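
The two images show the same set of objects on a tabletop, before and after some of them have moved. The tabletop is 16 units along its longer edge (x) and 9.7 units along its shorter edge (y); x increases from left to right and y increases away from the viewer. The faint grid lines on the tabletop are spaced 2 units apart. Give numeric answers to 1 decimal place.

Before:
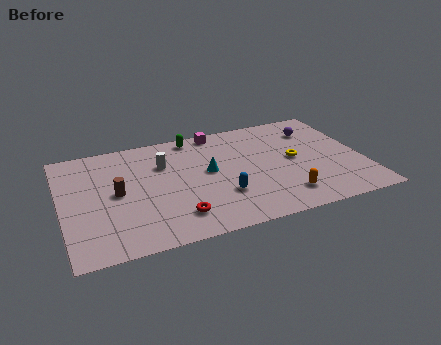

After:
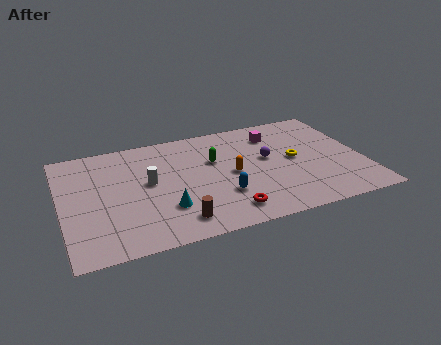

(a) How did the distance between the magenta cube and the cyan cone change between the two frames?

+4.3

The distance was about 3.6 in the first image and 7.9 in the second, so they moved 4.3 units further apart.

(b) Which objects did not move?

the blue capsule and the yellow torus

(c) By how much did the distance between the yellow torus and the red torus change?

-2.0

They were about 7.2 units apart before and 5.2 after — 2.0 units closer together.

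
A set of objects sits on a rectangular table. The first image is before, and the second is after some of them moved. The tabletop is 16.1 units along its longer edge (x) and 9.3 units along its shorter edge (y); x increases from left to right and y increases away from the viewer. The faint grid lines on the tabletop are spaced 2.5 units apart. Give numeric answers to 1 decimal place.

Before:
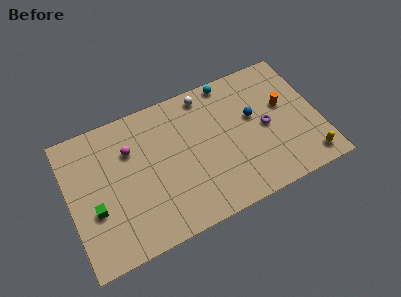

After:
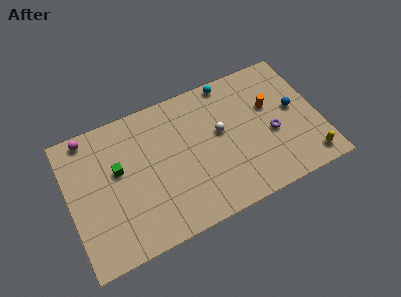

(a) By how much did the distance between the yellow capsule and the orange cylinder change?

+0.6

They were about 4.3 units apart before and 4.9 after — 0.6 units further apart.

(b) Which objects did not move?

the yellow capsule and the cyan sphere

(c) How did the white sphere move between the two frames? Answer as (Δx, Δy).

(0.6, -2.9)

From the two frames, the white sphere sits at roughly (9.2, 8.2) before and (9.8, 5.3) after.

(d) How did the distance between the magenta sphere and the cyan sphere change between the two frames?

+2.2

They were about 7.0 units apart before and 9.2 after — 2.2 units further apart.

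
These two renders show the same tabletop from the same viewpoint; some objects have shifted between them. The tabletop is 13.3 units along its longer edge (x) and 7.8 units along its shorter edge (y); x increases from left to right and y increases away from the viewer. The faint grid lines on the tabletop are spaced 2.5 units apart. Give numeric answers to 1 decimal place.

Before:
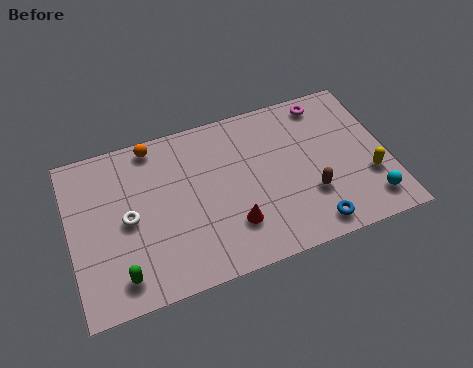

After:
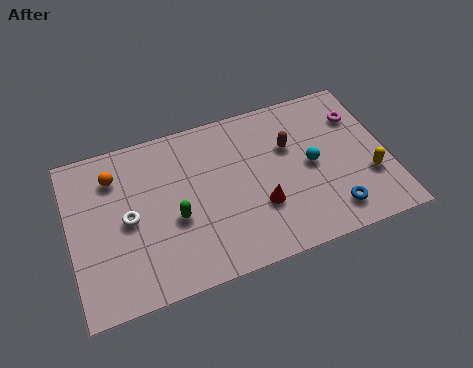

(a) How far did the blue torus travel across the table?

1.0

From (9.8, 1.0) to (10.7, 1.4), the blue torus covered √(0.9² + 0.4²) ≈ 1.0 units.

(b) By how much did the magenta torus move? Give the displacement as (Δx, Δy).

(1.3, -1.1)

The magenta torus was at about (11.0, 6.8) and moved to about (12.3, 5.7).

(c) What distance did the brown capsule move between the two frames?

2.7

The brown capsule moved from about (9.9, 2.5) to (9.3, 5.1), a distance of √(0.6² + 2.6²) ≈ 2.7.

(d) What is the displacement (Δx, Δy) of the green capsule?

(2.4, 1.9)

From the two frames, the green capsule sits at roughly (1.9, 1.3) before and (4.3, 3.2) after.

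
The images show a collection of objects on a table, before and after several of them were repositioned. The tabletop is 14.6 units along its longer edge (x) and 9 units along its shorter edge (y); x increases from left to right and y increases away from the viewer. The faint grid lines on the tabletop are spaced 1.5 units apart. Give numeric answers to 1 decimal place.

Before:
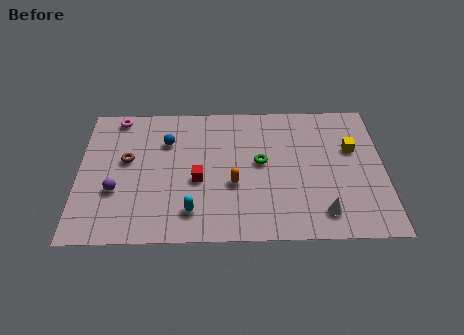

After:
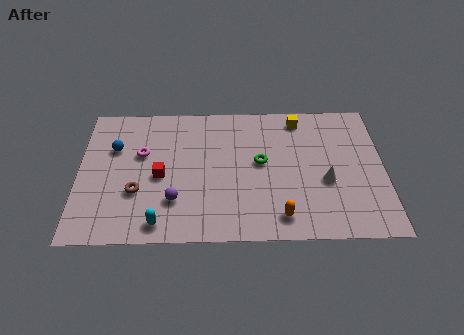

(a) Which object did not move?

the green torus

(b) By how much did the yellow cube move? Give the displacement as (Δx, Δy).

(-2.5, 2.1)

The yellow cube started near (13.1, 5.7) and ended near (10.6, 7.8).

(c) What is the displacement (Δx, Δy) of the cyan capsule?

(-1.5, -0.7)

The cyan capsule started near (5.4, 1.8) and ended near (3.9, 1.1).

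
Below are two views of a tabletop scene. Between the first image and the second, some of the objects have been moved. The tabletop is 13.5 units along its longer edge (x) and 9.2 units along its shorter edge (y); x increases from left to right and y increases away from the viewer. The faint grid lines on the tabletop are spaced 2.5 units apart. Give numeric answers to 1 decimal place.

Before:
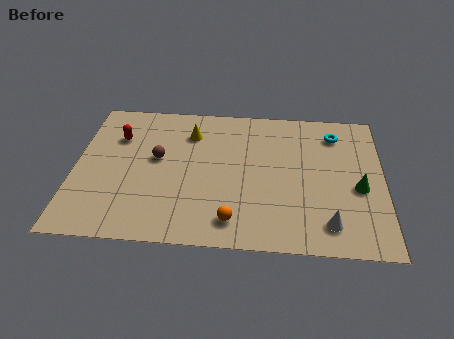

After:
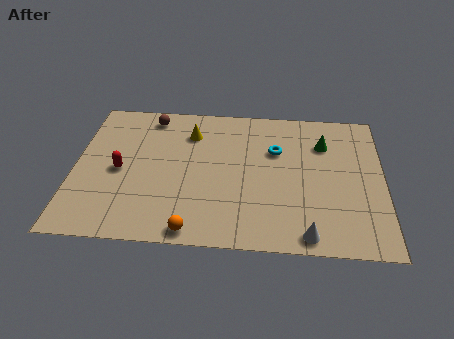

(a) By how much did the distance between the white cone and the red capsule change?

-1.6

They were about 10.5 units apart before and 8.9 after — 1.6 units closer together.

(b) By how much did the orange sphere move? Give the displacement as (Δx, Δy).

(-1.7, -0.7)

The orange sphere was at about (7.0, 1.5) and moved to about (5.3, 0.8).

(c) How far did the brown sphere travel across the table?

2.8

From (3.6, 5.2) to (3.2, 8.0), the brown sphere covered √(0.4² + 2.8²) ≈ 2.8 units.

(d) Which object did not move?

the yellow cone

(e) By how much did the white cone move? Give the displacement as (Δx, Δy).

(-0.9, -0.7)

The white cone was at about (11.1, 1.6) and moved to about (10.2, 0.9).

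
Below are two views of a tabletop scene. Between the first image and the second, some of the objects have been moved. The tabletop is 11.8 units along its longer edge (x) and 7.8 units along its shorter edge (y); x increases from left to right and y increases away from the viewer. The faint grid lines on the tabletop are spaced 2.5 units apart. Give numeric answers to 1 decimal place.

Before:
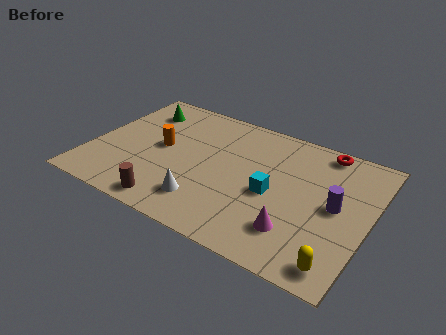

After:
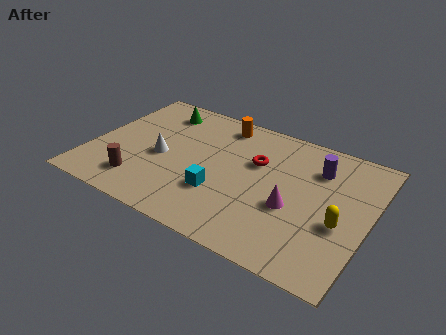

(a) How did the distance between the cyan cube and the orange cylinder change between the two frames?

-0.7

They were about 4.9 units apart before and 4.2 after — 0.7 units closer together.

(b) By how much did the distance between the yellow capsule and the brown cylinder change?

+1.4

The distance was about 7.0 in the first image and 8.4 in the second, so they moved 1.4 units further apart.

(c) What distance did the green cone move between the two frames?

0.9

From (1.6, 6.1) to (2.4, 6.4), the green cone covered √(0.8² + 0.3²) ≈ 0.9 units.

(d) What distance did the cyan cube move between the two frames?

2.3

The cyan cube was near (7.8, 3.5) before and (5.7, 2.5) after, so it travelled √(2.1² + 1.0²) ≈ 2.3 units.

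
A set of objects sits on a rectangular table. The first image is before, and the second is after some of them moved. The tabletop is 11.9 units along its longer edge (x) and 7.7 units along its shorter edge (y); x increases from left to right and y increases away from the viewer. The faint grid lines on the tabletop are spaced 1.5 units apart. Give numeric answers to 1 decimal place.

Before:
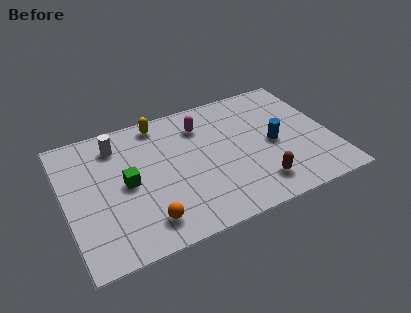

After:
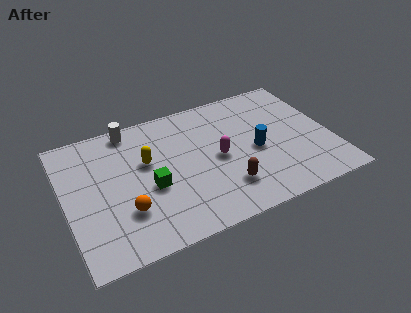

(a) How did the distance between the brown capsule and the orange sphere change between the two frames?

-0.6

The distance was about 5.0 in the first image and 4.4 in the second, so they moved 0.6 units closer together.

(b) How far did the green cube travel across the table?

1.2

The green cube was near (2.7, 3.8) before and (3.7, 3.2) after, so it travelled √(1.0² + 0.6²) ≈ 1.2 units.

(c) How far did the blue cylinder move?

0.8

The blue cylinder was near (9.3, 3.6) before and (8.5, 3.5) after, so it travelled √(0.8² + 0.1²) ≈ 0.8 units.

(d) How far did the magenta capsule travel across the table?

2.3

The magenta capsule moved from about (6.3, 5.9) to (6.8, 3.7), a distance of √(0.5² + 2.2²) ≈ 2.3.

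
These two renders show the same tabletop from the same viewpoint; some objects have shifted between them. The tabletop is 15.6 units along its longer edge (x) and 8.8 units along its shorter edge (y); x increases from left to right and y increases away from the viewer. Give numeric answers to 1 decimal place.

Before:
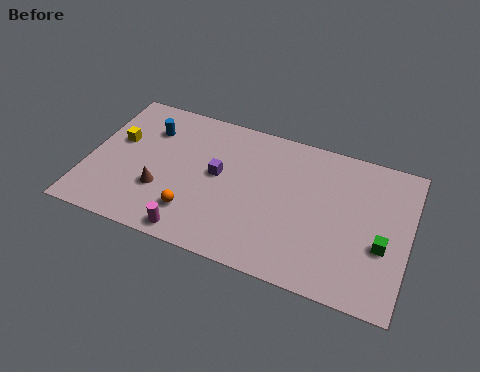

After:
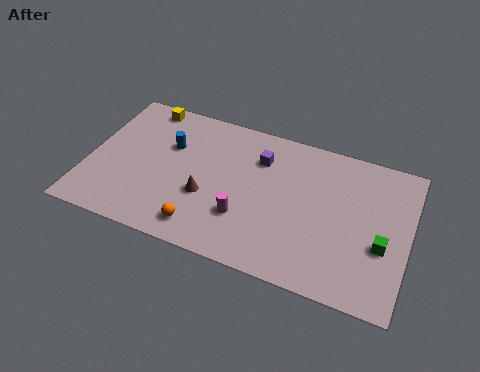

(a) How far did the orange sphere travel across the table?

0.9

The orange sphere moved from about (5.4, 2.1) to (5.9, 1.4), a distance of √(0.5² + 0.7²) ≈ 0.9.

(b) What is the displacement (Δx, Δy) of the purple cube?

(1.9, 1.7)

From the two frames, the purple cube sits at roughly (6.3, 4.8) before and (8.2, 6.5) after.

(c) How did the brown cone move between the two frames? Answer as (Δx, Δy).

(2.2, 0.4)

The brown cone was at about (3.7, 2.9) and moved to about (5.9, 3.3).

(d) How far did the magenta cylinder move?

2.9

The magenta cylinder was near (5.5, 0.9) before and (7.8, 2.7) after, so it travelled √(2.3² + 1.8²) ≈ 2.9 units.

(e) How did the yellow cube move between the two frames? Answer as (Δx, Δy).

(1.0, 2.6)

From the two frames, the yellow cube sits at roughly (1.3, 5.3) before and (2.3, 7.9) after.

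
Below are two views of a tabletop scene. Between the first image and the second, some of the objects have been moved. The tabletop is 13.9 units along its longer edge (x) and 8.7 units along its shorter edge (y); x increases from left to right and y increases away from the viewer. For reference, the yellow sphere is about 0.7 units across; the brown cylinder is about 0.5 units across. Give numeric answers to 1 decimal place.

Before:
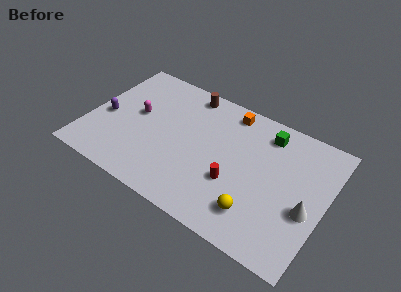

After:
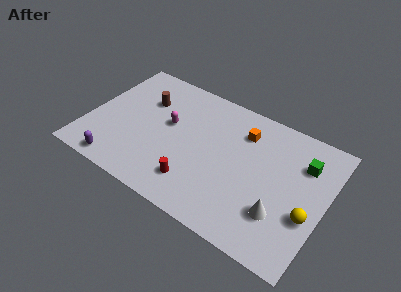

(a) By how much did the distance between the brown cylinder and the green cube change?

+4.6

They were about 4.8 units apart before and 9.4 after — 4.6 units further apart.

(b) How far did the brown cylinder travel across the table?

2.9

The brown cylinder moved from about (5.3, 7.7) to (3.0, 6.0), a distance of √(2.3² + 1.7²) ≈ 2.9.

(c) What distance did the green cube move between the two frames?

2.5

The green cube moved from about (10.1, 7.2) to (12.4, 6.3), a distance of √(2.3² + 0.9²) ≈ 2.5.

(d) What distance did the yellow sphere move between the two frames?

3.1

The yellow sphere was near (10.3, 1.9) before and (13.1, 3.2) after, so it travelled √(2.8² + 1.3²) ≈ 3.1 units.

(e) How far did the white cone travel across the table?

1.7

The white cone was near (13.0, 3.5) before and (11.6, 2.5) after, so it travelled √(1.4² + 1.0²) ≈ 1.7 units.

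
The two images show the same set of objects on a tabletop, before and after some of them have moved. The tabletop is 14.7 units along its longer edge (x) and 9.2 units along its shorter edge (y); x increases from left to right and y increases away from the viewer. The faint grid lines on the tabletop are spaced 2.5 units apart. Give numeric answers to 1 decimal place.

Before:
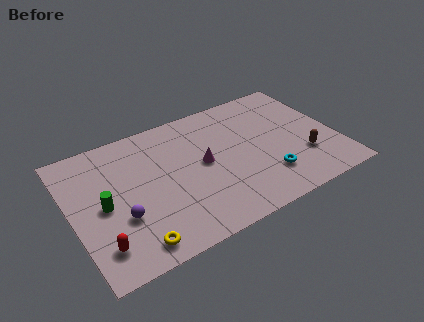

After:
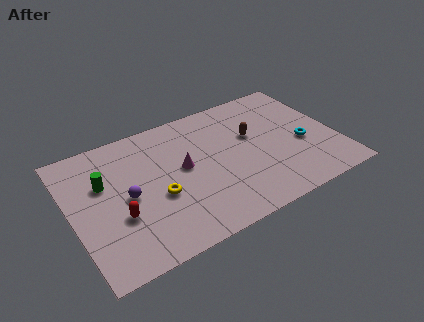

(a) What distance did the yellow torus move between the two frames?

3.0

The yellow torus was near (2.9, 1.2) before and (4.6, 3.7) after, so it travelled √(1.7² + 2.5²) ≈ 3.0 units.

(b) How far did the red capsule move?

1.8

From (1.2, 1.9) to (2.4, 3.3), the red capsule covered √(1.2² + 1.4²) ≈ 1.8 units.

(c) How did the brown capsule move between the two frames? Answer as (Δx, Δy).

(-2.5, 2.8)

The brown capsule was at about (12.7, 2.8) and moved to about (10.2, 5.6).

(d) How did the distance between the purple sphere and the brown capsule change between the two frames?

-2.9

The distance was about 10.2 in the first image and 7.3 in the second, so they moved 2.9 units closer together.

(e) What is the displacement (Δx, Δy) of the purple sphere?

(0.5, 1.2)

From the two frames, the purple sphere sits at roughly (2.5, 3.2) before and (3.0, 4.4) after.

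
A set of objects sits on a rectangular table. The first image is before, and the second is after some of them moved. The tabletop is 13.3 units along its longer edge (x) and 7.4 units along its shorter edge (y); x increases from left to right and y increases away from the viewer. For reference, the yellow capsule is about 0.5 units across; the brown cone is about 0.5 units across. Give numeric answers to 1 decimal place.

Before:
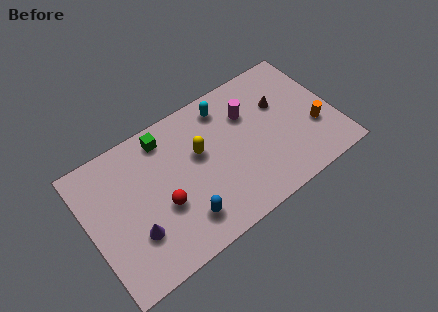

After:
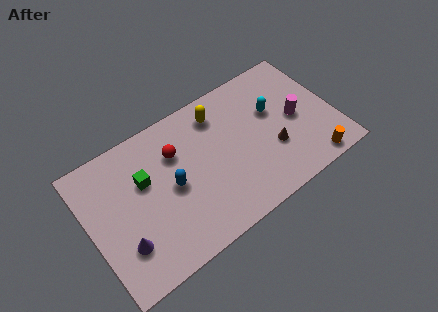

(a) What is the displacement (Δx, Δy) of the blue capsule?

(-0.3, 2.0)

The blue capsule started near (4.7, 1.6) and ended near (4.4, 3.6).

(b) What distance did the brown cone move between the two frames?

2.3

The brown cone moved from about (10.6, 4.8) to (9.8, 2.6), a distance of √(0.8² + 2.2²) ≈ 2.3.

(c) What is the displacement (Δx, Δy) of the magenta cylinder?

(2.4, -1.6)

From the two frames, the magenta cylinder sits at roughly (8.9, 5.2) before and (11.3, 3.6) after.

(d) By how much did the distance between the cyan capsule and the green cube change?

+3.8

They were about 3.3 units apart before and 7.1 after — 3.8 units further apart.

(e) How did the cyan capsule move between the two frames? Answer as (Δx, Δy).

(2.4, -1.6)

From the two frames, the cyan capsule sits at roughly (7.8, 6.2) before and (10.2, 4.6) after.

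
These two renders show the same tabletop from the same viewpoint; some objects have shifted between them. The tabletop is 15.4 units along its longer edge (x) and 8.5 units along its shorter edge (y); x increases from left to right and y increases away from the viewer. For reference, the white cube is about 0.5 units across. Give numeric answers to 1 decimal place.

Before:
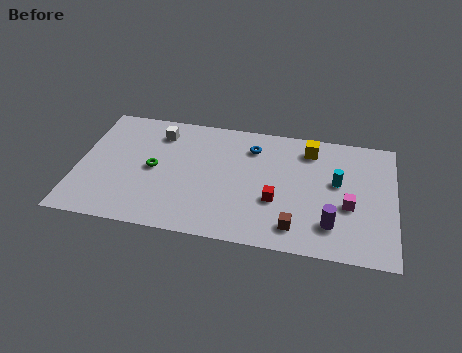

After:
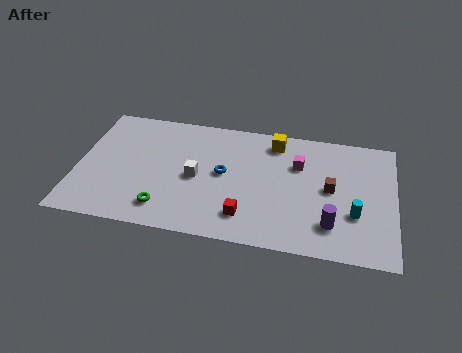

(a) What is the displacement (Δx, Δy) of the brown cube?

(1.6, 2.9)

The brown cube started near (10.7, 1.5) and ended near (12.3, 4.4).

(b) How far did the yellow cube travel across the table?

1.7

The yellow cube moved from about (11.2, 7.0) to (9.5, 7.2), a distance of √(1.7² + 0.2²) ≈ 1.7.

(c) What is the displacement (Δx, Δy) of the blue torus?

(-1.3, -2.1)

The blue torus was at about (8.4, 6.6) and moved to about (7.1, 4.5).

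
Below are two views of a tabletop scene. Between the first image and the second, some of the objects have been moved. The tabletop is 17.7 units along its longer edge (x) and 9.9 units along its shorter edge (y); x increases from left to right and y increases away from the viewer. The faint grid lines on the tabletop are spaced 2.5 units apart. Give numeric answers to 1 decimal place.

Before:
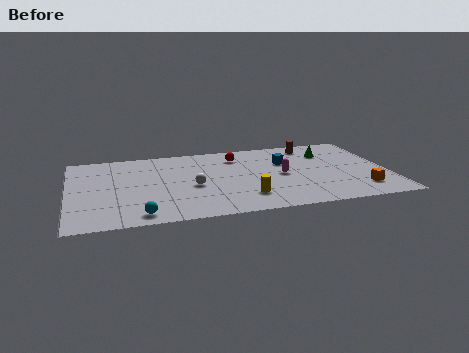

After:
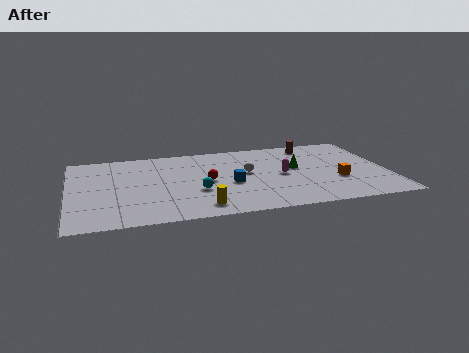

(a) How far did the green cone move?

2.5

The green cone was near (14.6, 7.3) before and (12.7, 5.6) after, so it travelled √(1.9² + 1.7²) ≈ 2.5 units.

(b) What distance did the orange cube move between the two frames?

1.8

The orange cube was near (16.0, 2.1) before and (14.8, 3.5) after, so it travelled √(1.2² + 1.4²) ≈ 1.8 units.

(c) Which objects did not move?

the magenta capsule and the brown cylinder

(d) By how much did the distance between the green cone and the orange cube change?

-2.4

Before: roughly 5.4 units apart; after: 3.0. That's 2.4 units closer together.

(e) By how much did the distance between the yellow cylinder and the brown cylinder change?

+2.2

Before: roughly 7.5 units apart; after: 9.7. That's 2.2 units further apart.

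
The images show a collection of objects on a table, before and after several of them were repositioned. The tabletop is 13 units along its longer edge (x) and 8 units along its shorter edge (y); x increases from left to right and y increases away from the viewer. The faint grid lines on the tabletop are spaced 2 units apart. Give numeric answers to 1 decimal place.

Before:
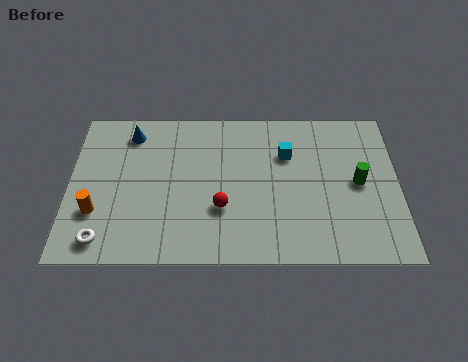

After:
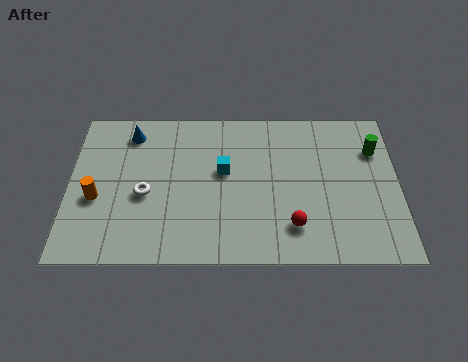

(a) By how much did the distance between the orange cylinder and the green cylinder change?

+0.9

Before: roughly 10.4 units apart; after: 11.3. That's 0.9 units further apart.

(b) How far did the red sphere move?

2.9

From (6.0, 2.7) to (8.8, 1.8), the red sphere covered √(2.8² + 0.9²) ≈ 2.9 units.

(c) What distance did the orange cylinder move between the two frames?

0.7

The orange cylinder moved from about (1.1, 2.5) to (1.1, 3.2), a distance of √(0.0² + 0.7²) ≈ 0.7.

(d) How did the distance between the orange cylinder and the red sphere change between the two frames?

+2.9

The distance was about 4.9 in the first image and 7.8 in the second, so they moved 2.9 units further apart.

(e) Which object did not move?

the blue cone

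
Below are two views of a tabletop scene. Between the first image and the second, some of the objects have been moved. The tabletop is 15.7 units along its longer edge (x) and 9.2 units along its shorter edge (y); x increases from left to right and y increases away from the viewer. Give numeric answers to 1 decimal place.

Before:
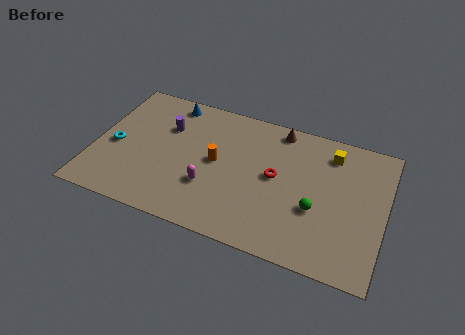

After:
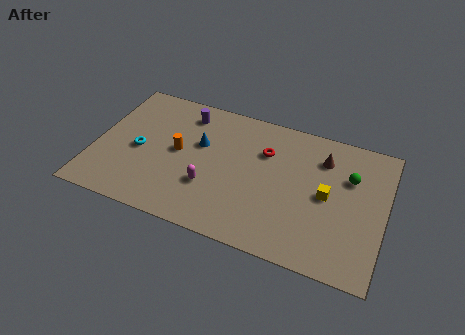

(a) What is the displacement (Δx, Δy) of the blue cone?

(1.9, -2.4)

The blue cone started near (3.7, 8.1) and ended near (5.6, 5.7).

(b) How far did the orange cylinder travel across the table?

2.1

The orange cylinder moved from about (6.6, 4.8) to (4.5, 4.8), a distance of √(2.1² + 0.0²) ≈ 2.1.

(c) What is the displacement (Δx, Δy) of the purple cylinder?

(0.9, 1.3)

From the two frames, the purple cylinder sits at roughly (3.7, 6.3) before and (4.6, 7.6) after.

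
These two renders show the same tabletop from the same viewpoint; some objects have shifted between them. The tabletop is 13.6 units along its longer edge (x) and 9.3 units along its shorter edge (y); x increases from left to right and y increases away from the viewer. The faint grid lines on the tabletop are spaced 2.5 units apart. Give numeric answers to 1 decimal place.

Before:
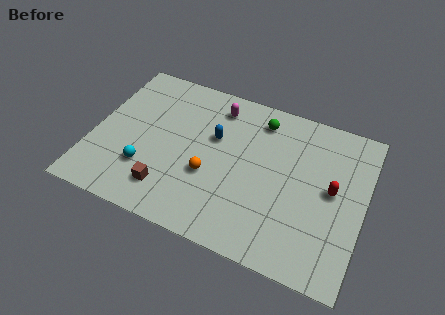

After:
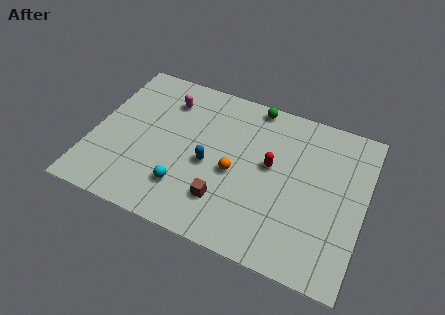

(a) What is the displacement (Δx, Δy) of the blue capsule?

(-0.1, -1.7)

The blue capsule was at about (6.0, 5.8) and moved to about (5.9, 4.1).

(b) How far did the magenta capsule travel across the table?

2.5

The magenta capsule was near (5.9, 7.7) before and (3.4, 7.2) after, so it travelled √(2.5² + 0.5²) ≈ 2.5 units.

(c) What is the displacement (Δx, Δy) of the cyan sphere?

(2.0, -0.4)

From the two frames, the cyan sphere sits at roughly (2.9, 2.7) before and (4.9, 2.3) after.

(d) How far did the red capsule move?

3.1

From (12.0, 4.9) to (8.9, 5.2), the red capsule covered √(3.1² + 0.3²) ≈ 3.1 units.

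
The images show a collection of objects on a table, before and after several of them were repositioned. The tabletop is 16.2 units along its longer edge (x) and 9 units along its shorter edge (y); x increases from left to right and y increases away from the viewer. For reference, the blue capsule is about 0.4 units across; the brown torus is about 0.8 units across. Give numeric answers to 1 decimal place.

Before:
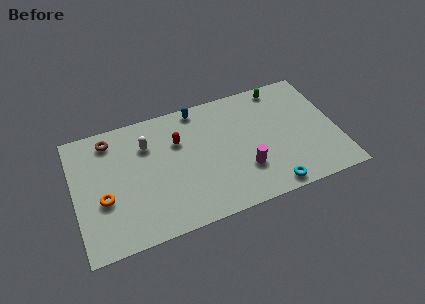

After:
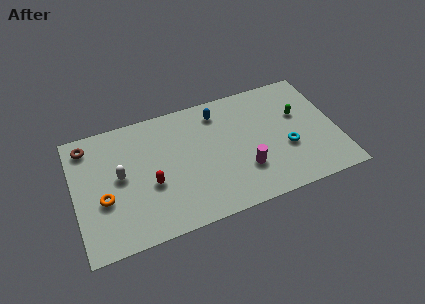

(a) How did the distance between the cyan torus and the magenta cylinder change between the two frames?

+0.5

Before: roughly 2.3 units apart; after: 2.8. That's 0.5 units further apart.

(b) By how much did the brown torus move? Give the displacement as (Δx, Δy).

(-1.4, 0.0)

The brown torus started near (2.4, 7.6) and ended near (1.0, 7.6).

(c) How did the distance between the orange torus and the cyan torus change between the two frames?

+1.0

Before: roughly 10.3 units apart; after: 11.3. That's 1.0 units further apart.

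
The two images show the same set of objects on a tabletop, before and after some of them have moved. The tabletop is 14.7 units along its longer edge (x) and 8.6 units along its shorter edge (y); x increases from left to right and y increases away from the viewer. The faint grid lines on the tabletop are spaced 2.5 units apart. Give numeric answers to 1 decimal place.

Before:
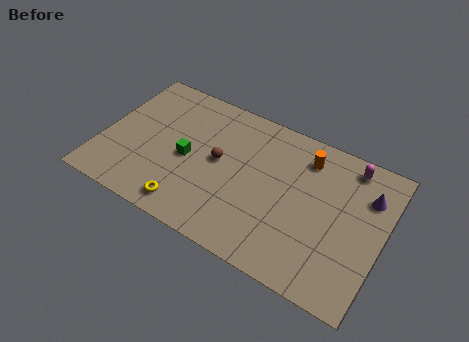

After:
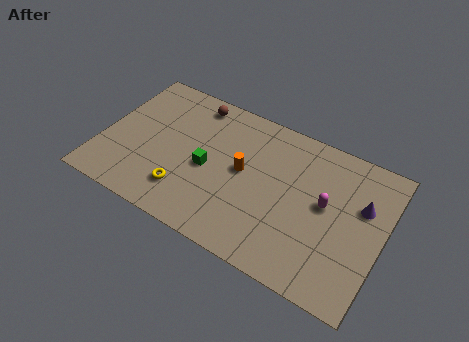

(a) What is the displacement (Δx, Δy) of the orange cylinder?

(-3.0, -2.3)

The orange cylinder started near (10.4, 6.9) and ended near (7.4, 4.6).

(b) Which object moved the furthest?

the orange cylinder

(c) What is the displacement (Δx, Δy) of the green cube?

(1.1, -0.1)

The green cube started near (4.5, 4.0) and ended near (5.6, 3.9).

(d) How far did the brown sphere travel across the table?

3.4

From (6.1, 4.6) to (4.3, 7.5), the brown sphere covered √(1.8² + 2.9²) ≈ 3.4 units.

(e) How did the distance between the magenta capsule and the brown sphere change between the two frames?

+0.8

They were about 7.1 units apart before and 7.9 after — 0.8 units further apart.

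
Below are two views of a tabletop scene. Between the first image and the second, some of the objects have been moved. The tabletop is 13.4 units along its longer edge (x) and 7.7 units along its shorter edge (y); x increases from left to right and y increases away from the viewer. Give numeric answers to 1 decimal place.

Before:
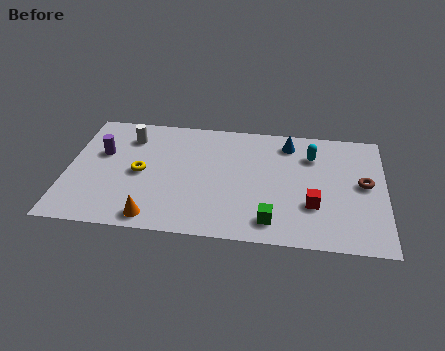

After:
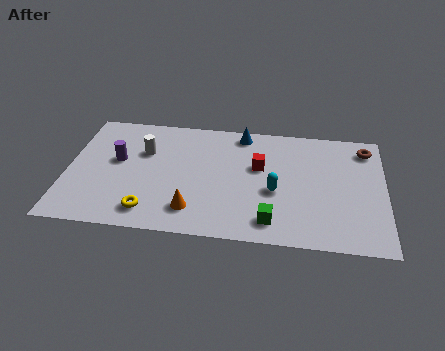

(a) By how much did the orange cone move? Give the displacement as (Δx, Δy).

(1.6, 0.7)

From the two frames, the orange cone sits at roughly (3.8, 0.9) before and (5.4, 1.6) after.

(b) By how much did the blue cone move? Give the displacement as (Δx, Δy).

(-2.0, 0.4)

From the two frames, the blue cone sits at roughly (9.3, 6.4) before and (7.3, 6.8) after.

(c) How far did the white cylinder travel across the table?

1.1

The white cylinder moved from about (2.5, 6.0) to (3.2, 5.1), a distance of √(0.7² + 0.9²) ≈ 1.1.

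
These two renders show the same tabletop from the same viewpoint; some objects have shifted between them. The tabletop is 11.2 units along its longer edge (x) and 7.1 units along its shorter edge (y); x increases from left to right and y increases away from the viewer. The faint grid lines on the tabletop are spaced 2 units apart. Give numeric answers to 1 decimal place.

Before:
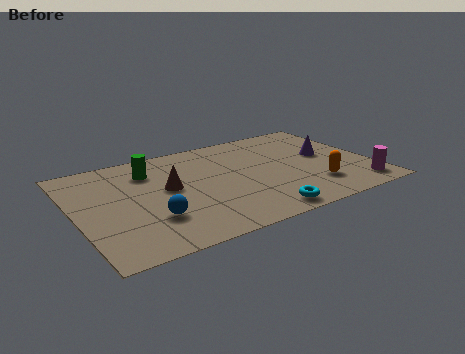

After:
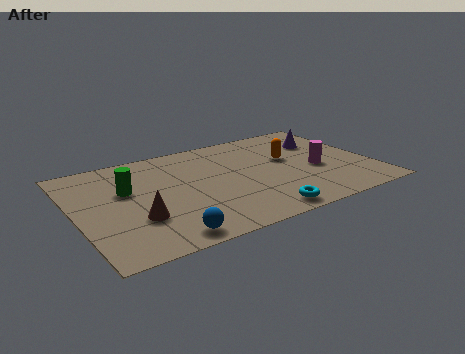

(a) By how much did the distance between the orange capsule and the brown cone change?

+0.7

They were about 5.7 units apart before and 6.4 after — 0.7 units further apart.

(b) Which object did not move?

the cyan torus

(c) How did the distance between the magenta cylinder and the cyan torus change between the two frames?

-0.5

The distance was about 3.9 in the first image and 3.4 in the second, so they moved 0.5 units closer together.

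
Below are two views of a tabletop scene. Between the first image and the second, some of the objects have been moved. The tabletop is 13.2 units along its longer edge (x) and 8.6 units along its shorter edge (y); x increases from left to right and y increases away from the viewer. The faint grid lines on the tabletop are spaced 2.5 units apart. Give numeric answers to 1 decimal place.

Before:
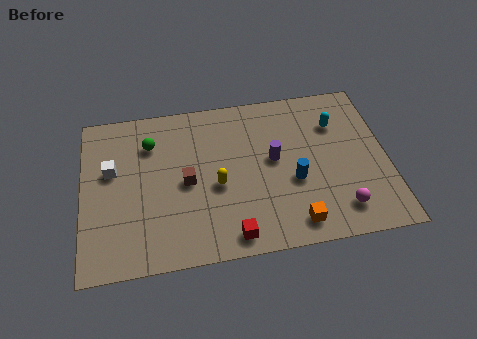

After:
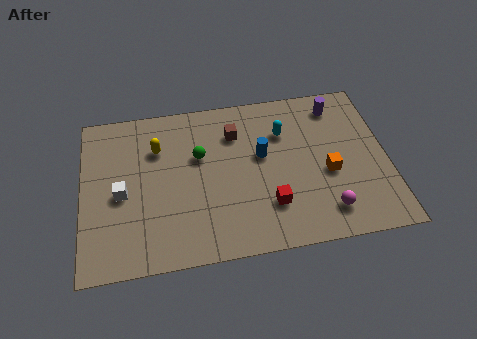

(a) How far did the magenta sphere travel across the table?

0.6

The magenta sphere moved from about (11.0, 1.6) to (10.4, 1.6), a distance of √(0.6² + 0.0²) ≈ 0.6.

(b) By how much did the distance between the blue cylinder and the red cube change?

-1.0

They were about 3.7 units apart before and 2.7 after — 1.0 units closer together.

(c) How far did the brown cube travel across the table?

3.2

The brown cube moved from about (4.5, 4.1) to (6.7, 6.4), a distance of √(2.2² + 2.3²) ≈ 3.2.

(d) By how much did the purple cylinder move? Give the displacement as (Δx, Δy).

(2.9, 2.5)

From the two frames, the purple cylinder sits at roughly (8.3, 4.7) before and (11.2, 7.2) after.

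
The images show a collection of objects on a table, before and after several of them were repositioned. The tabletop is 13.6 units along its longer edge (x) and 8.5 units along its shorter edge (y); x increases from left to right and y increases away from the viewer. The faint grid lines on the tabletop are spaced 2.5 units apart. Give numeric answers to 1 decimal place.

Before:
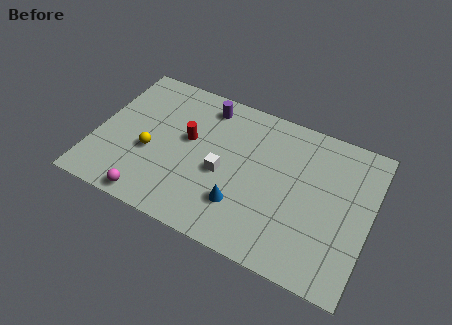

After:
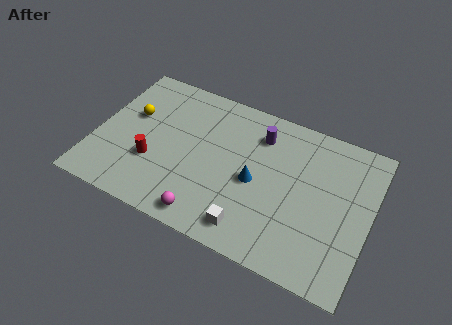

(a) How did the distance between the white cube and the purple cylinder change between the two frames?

+1.6

The distance was about 3.7 in the first image and 5.3 in the second, so they moved 1.6 units further apart.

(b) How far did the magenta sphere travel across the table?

2.8

The magenta sphere moved from about (3.2, 0.8) to (6.0, 1.0), a distance of √(2.8² + 0.2²) ≈ 2.8.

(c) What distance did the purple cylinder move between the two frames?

2.9

From (5.1, 7.2) to (7.9, 6.6), the purple cylinder covered √(2.8² + 0.6²) ≈ 2.9 units.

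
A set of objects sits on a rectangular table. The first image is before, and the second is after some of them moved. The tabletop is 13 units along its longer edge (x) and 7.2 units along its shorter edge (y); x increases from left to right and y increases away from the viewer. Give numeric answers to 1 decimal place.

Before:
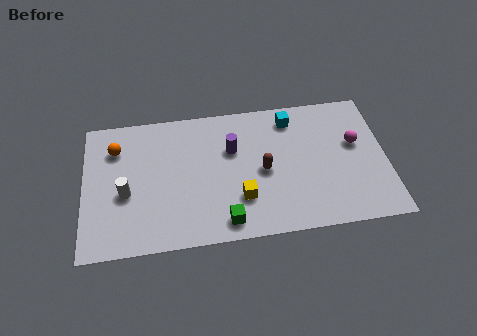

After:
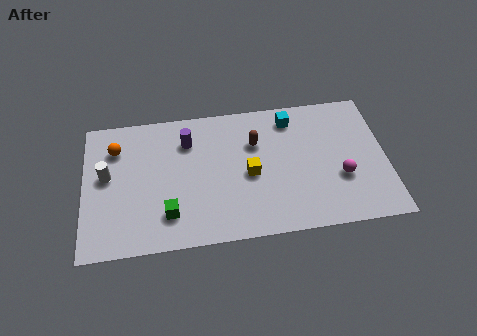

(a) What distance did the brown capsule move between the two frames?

1.5

From (7.7, 3.4) to (7.4, 4.9), the brown capsule covered √(0.3² + 1.5²) ≈ 1.5 units.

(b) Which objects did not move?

the orange sphere and the cyan cube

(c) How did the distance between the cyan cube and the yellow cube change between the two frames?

-1.2

They were about 4.5 units apart before and 3.3 after — 1.2 units closer together.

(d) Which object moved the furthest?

the green cube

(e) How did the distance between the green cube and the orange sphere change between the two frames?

-2.1

The distance was about 6.4 in the first image and 4.3 in the second, so they moved 2.1 units closer together.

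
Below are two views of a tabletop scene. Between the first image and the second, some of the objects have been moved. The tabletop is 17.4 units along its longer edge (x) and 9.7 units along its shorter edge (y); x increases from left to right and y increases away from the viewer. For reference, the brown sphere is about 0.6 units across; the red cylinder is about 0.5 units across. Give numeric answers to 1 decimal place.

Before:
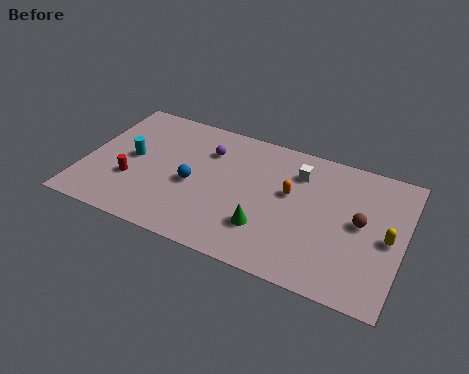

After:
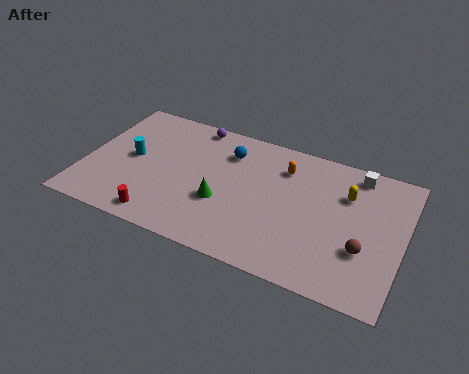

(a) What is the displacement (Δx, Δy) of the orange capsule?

(-0.5, 1.7)

The orange capsule was at about (11.2, 5.7) and moved to about (10.7, 7.4).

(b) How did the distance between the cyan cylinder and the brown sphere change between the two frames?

+0.4

Before: roughly 12.6 units apart; after: 13.0. That's 0.4 units further apart.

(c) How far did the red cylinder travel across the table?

2.8

The red cylinder moved from about (2.7, 3.3) to (4.6, 1.2), a distance of √(1.9² + 2.1²) ≈ 2.8.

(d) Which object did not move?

the cyan cylinder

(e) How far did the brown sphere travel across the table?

1.8

The brown sphere moved from about (15.1, 5.1) to (15.4, 3.3), a distance of √(0.3² + 1.8²) ≈ 1.8.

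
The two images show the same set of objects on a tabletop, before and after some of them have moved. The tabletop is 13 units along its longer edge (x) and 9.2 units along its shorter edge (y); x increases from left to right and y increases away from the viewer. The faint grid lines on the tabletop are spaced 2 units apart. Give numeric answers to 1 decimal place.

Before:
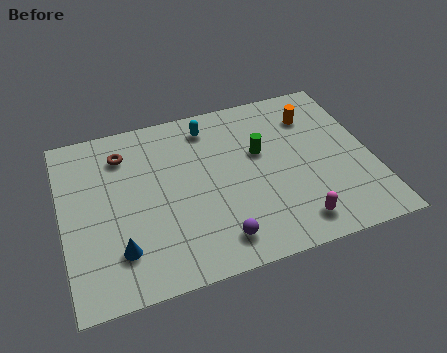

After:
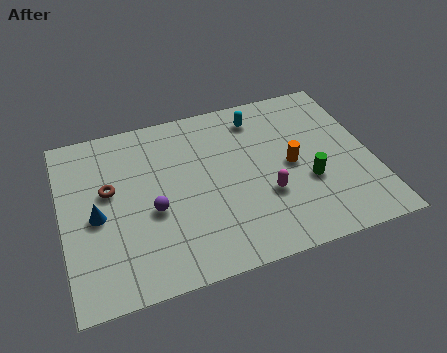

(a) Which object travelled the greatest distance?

the purple sphere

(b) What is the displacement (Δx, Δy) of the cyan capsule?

(2.1, -0.1)

From the two frames, the cyan capsule sits at roughly (6.4, 7.7) before and (8.5, 7.6) after.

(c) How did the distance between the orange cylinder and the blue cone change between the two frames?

-1.6

Before: roughly 9.8 units apart; after: 8.2. That's 1.6 units closer together.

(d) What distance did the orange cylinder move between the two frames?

2.8

The orange cylinder moved from about (10.8, 7.0) to (9.6, 4.5), a distance of √(1.2² + 2.5²) ≈ 2.8.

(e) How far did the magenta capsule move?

2.1

The magenta capsule moved from about (9.4, 1.4) to (8.4, 3.2), a distance of √(1.0² + 1.8²) ≈ 2.1.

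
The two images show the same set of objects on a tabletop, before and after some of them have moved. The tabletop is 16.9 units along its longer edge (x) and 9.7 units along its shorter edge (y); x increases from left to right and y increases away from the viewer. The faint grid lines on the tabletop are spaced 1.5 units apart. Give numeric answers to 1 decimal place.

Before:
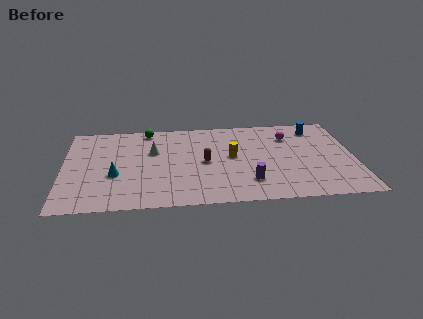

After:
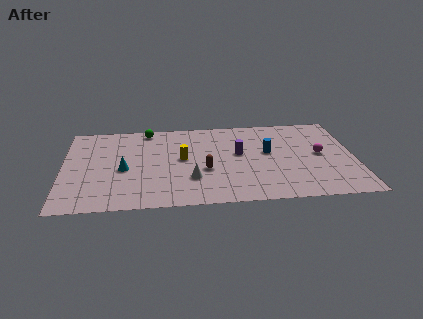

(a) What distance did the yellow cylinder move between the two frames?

2.9

From (9.8, 5.2) to (6.9, 5.2), the yellow cylinder covered √(2.9² + 0.0²) ≈ 2.9 units.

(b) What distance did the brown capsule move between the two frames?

0.9

The brown capsule moved from about (8.2, 4.7) to (8.2, 3.8), a distance of √(0.0² + 0.9²) ≈ 0.9.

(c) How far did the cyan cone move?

0.8

The cyan cone was near (3.0, 3.7) before and (3.5, 4.3) after, so it travelled √(0.5² + 0.6²) ≈ 0.8 units.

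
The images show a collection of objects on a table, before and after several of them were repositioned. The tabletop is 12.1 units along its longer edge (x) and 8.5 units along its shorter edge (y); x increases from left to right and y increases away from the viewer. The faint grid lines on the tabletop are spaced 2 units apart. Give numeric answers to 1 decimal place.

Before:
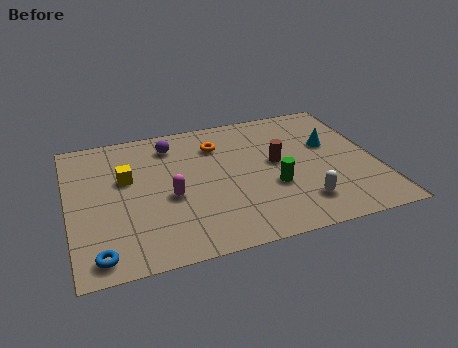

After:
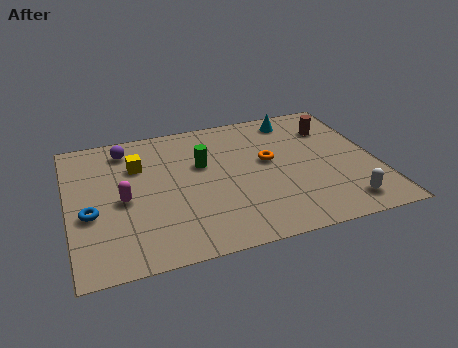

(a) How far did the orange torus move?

2.5

The orange torus was near (6.0, 6.4) before and (7.9, 4.8) after, so it travelled √(1.9² + 1.6²) ≈ 2.5 units.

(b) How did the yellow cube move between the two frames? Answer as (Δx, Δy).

(0.5, 0.7)

The yellow cube was at about (2.3, 5.2) and moved to about (2.8, 5.9).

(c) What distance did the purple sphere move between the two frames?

1.8

From (4.2, 6.9) to (2.4, 7.1), the purple sphere covered √(1.8² + 0.2²) ≈ 1.8 units.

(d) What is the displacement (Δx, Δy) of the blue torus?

(-0.2, 2.4)

The blue torus started near (1.0, 1.0) and ended near (0.8, 3.4).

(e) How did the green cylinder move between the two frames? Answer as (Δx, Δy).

(-2.6, 2.2)

From the two frames, the green cylinder sits at roughly (7.9, 3.1) before and (5.3, 5.3) after.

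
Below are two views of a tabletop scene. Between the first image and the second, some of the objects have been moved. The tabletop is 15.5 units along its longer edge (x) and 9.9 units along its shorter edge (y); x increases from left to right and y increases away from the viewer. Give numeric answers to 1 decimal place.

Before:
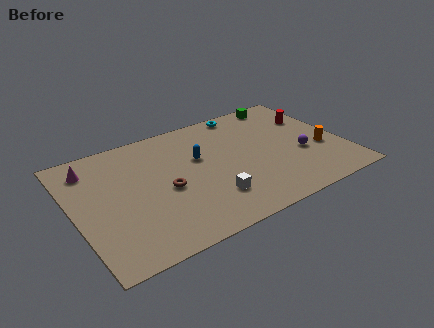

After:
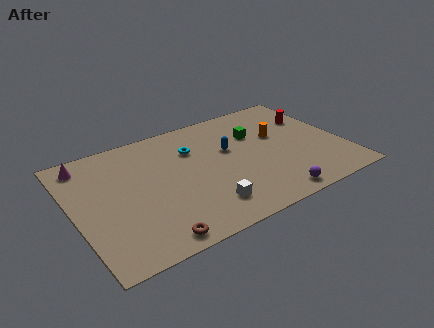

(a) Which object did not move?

the red cylinder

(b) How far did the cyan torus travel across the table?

3.9

The cyan torus moved from about (10.5, 9.0) to (7.1, 7.0), a distance of √(3.4² + 2.0²) ≈ 3.9.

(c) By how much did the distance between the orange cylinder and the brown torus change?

+0.5

The distance was about 9.1 in the first image and 9.6 in the second, so they moved 0.5 units further apart.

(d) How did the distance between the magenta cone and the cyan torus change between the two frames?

-3.1

Before: roughly 9.3 units apart; after: 6.2. That's 3.1 units closer together.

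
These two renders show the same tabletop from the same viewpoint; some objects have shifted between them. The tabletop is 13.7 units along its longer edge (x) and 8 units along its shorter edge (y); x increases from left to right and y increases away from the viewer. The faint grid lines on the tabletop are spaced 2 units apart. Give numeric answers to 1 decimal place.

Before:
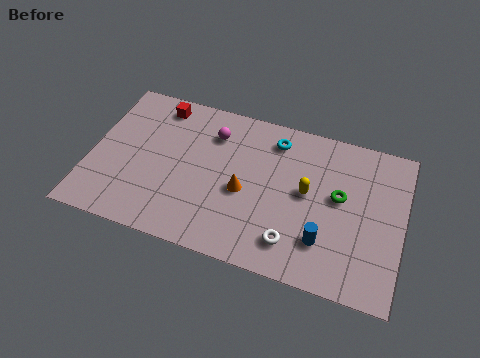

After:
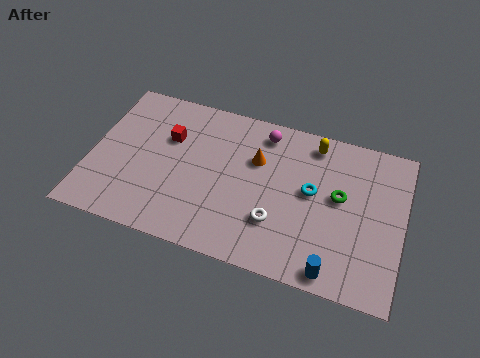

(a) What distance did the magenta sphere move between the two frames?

2.3

The magenta sphere moved from about (5.2, 6.1) to (7.4, 6.8), a distance of √(2.2² + 0.7²) ≈ 2.3.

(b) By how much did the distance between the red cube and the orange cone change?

-1.4

Before: roughly 5.3 units apart; after: 3.9. That's 1.4 units closer together.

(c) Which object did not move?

the green torus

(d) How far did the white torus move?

1.1

From (9.1, 1.6) to (8.3, 2.4), the white torus covered √(0.8² + 0.8²) ≈ 1.1 units.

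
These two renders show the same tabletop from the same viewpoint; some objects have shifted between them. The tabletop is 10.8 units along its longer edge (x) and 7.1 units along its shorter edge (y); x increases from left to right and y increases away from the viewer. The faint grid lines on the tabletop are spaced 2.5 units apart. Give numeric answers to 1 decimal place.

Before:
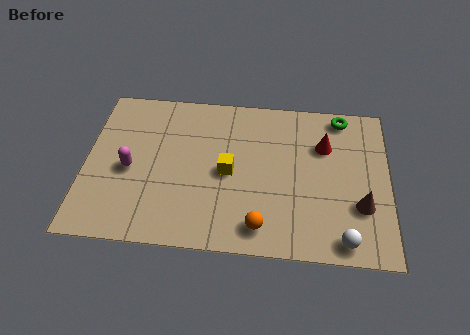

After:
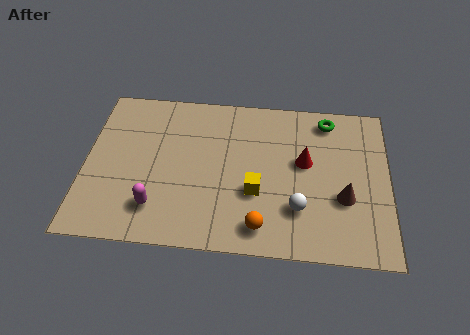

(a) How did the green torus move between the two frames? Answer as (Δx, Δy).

(-0.5, -0.2)

The green torus was at about (9.1, 6.3) and moved to about (8.6, 6.1).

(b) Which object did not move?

the orange sphere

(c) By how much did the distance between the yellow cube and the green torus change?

-0.6

Before: roughly 4.9 units apart; after: 4.3. That's 0.6 units closer together.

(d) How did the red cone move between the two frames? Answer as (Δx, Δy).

(-0.7, -0.8)

The red cone started near (8.5, 4.9) and ended near (7.8, 4.1).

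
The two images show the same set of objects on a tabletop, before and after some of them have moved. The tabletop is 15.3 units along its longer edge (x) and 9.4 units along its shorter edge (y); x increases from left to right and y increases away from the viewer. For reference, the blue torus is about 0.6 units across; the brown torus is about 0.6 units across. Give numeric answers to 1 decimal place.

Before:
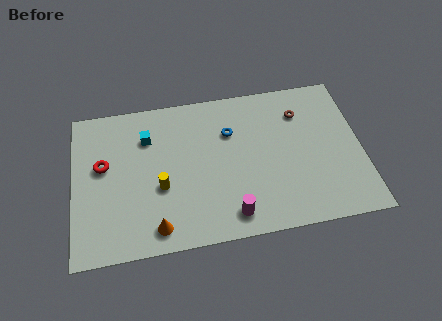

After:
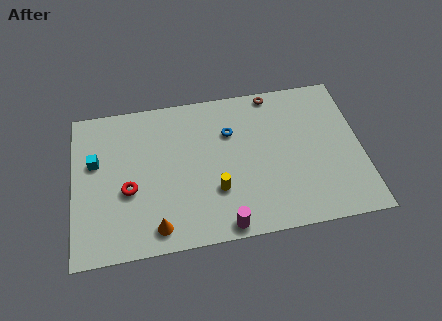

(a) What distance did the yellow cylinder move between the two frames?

3.0

The yellow cylinder moved from about (4.6, 3.7) to (7.5, 3.0), a distance of √(2.9² + 0.7²) ≈ 3.0.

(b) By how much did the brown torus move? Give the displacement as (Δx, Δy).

(-1.4, 1.5)

The brown torus was at about (12.2, 7.1) and moved to about (10.8, 8.6).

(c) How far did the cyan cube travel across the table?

3.0

From (4.0, 6.9) to (1.2, 5.8), the cyan cube covered √(2.8² + 1.1²) ≈ 3.0 units.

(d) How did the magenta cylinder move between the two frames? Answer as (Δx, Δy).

(-0.4, -0.6)

The magenta cylinder was at about (8.2, 1.4) and moved to about (7.8, 0.8).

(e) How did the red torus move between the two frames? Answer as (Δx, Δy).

(1.3, -1.7)

The red torus was at about (1.6, 5.5) and moved to about (2.9, 3.8).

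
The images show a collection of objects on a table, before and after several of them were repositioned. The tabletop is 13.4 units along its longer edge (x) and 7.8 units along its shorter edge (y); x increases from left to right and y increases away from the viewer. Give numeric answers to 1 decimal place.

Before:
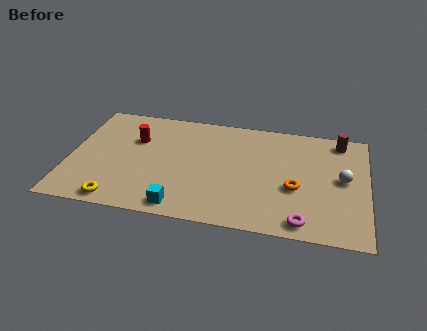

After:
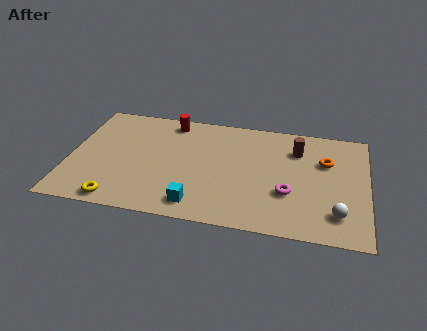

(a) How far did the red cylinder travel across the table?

2.2

The red cylinder was near (2.9, 5.2) before and (4.4, 6.8) after, so it travelled √(1.5² + 1.6²) ≈ 2.2 units.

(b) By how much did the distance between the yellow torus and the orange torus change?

+2.0

Before: roughly 8.1 units apart; after: 10.1. That's 2.0 units further apart.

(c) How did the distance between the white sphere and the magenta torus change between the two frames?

-1.2

Before: roughly 3.6 units apart; after: 2.4. That's 1.2 units closer together.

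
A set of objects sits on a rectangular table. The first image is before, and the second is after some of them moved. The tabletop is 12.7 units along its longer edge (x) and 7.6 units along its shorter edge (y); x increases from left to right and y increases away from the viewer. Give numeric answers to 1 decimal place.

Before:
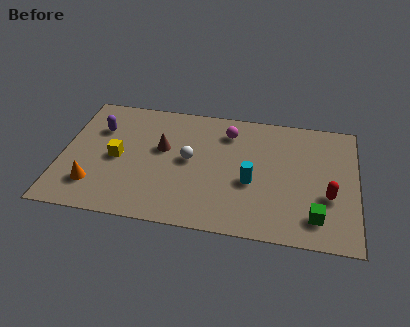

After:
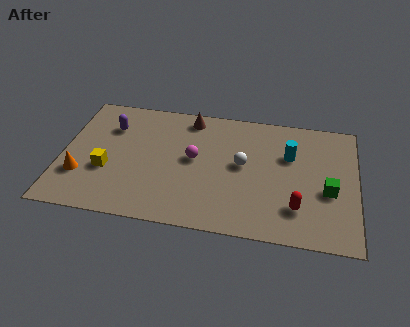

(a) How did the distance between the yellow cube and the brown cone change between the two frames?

+3.0

The distance was about 2.1 in the first image and 5.1 in the second, so they moved 3.0 units further apart.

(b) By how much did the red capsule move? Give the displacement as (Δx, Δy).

(-1.3, -0.9)

The red capsule started near (11.5, 2.8) and ended near (10.2, 1.9).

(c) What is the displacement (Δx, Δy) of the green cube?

(0.5, 1.6)

From the two frames, the green cube sits at roughly (11.0, 1.5) before and (11.5, 3.1) after.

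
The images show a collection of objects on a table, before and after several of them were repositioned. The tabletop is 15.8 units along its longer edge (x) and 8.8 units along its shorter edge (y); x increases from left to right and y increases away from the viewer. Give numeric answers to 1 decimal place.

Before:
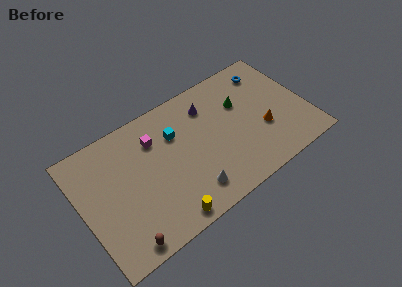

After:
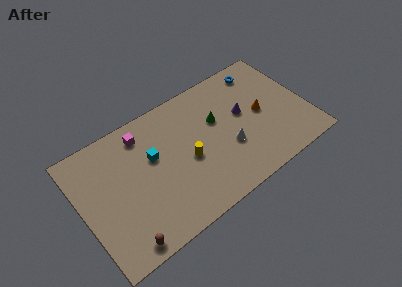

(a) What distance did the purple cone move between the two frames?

2.8

The purple cone moved from about (9.3, 6.8) to (11.5, 5.0), a distance of √(2.2² + 1.8²) ≈ 2.8.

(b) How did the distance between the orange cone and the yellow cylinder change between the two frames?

-2.3

Before: roughly 7.7 units apart; after: 5.4. That's 2.3 units closer together.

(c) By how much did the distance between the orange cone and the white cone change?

-2.8

The distance was about 5.7 in the first image and 2.9 in the second, so they moved 2.8 units closer together.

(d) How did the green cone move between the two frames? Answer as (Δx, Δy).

(-1.8, -0.3)

The green cone started near (11.5, 5.8) and ended near (9.7, 5.5).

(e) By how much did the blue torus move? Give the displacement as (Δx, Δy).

(-0.4, 0.3)

The blue torus started near (13.7, 7.2) and ended near (13.3, 7.5).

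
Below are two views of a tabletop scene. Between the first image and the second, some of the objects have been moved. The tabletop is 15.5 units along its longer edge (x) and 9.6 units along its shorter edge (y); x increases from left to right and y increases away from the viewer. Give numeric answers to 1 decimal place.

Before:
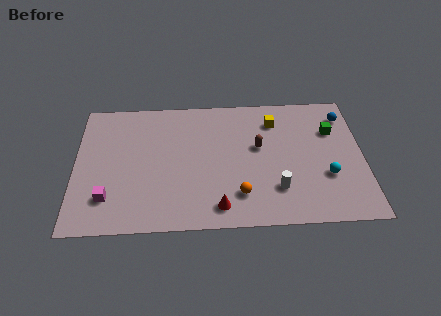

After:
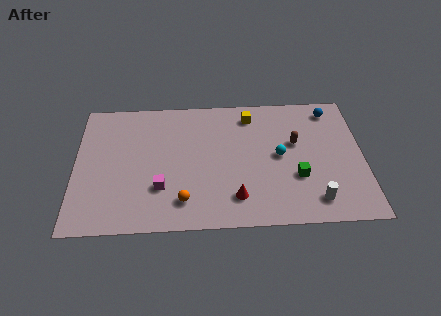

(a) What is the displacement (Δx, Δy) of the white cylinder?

(2.0, -0.9)

The white cylinder started near (10.8, 2.5) and ended near (12.8, 1.6).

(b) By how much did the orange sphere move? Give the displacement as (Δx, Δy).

(-3.0, -0.3)

From the two frames, the orange sphere sits at roughly (8.8, 2.2) before and (5.8, 1.9) after.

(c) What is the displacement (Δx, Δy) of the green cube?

(-2.0, -3.3)

The green cube was at about (13.9, 6.6) and moved to about (11.9, 3.3).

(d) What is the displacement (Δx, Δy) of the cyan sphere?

(-2.5, 1.6)

The cyan sphere started near (13.5, 3.3) and ended near (11.0, 4.9).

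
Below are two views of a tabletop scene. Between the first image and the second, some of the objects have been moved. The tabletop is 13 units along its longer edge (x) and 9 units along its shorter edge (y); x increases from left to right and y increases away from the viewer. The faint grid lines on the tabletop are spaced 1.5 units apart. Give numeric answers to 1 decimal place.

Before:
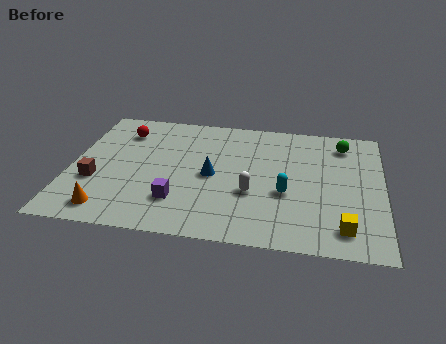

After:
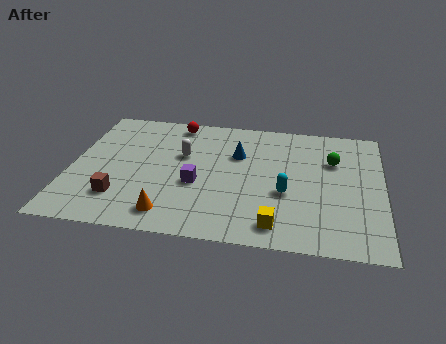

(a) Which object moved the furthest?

the white capsule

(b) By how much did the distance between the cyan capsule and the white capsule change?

+3.5

They were about 1.4 units apart before and 4.9 after — 3.5 units further apart.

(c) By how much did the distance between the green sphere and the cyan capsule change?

-1.3

They were about 4.5 units apart before and 3.2 after — 1.3 units closer together.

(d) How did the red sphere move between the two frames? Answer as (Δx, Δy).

(2.2, 1.0)

The red sphere started near (2.0, 7.0) and ended near (4.2, 8.0).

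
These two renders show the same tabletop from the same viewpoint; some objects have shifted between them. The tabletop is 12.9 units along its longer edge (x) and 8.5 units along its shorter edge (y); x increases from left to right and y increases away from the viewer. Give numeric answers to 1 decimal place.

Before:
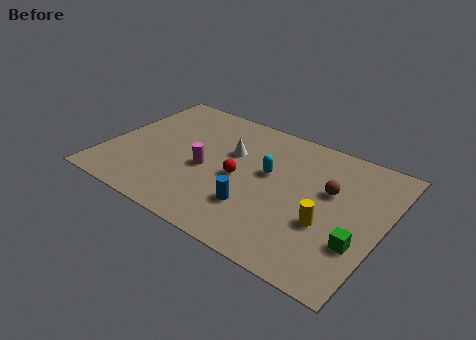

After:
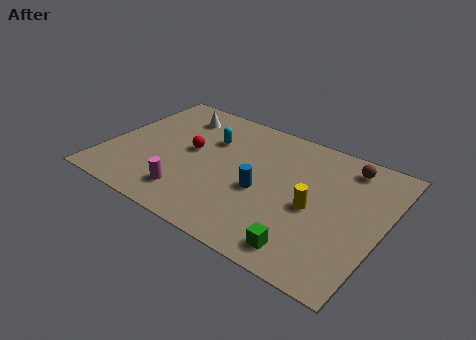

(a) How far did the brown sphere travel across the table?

2.1

The brown sphere was near (10.3, 5.2) before and (10.8, 7.2) after, so it travelled √(0.5² + 2.0²) ≈ 2.1 units.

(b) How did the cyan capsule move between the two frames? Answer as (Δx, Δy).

(-3.0, 0.9)

From the two frames, the cyan capsule sits at roughly (7.5, 4.9) before and (4.5, 5.8) after.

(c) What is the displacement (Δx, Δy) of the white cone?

(-2.9, 1.4)

The white cone was at about (5.6, 5.4) and moved to about (2.7, 6.8).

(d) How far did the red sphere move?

2.6

The red sphere moved from about (6.3, 3.9) to (3.8, 4.6), a distance of √(2.5² + 0.7²) ≈ 2.6.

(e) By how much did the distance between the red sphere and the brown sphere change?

+3.3

Before: roughly 4.2 units apart; after: 7.5. That's 3.3 units further apart.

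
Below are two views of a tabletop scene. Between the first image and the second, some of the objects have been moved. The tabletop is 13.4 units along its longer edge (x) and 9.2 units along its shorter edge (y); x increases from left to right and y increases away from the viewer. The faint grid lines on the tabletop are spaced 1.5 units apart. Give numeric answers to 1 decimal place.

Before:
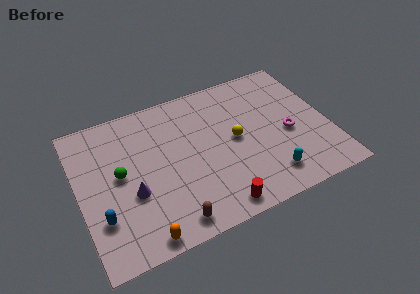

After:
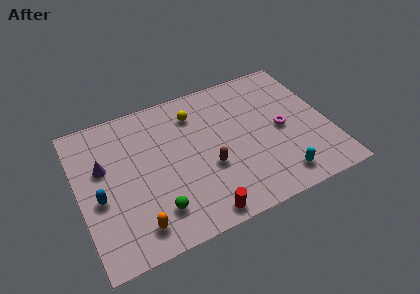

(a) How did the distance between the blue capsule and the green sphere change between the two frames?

+0.9

Before: roughly 2.5 units apart; after: 3.4. That's 0.9 units further apart.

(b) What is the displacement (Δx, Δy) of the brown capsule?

(2.3, 2.4)

The brown capsule started near (4.5, 1.1) and ended near (6.8, 3.5).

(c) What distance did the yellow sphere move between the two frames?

3.1

From (8.4, 4.7) to (6.5, 7.2), the yellow sphere covered √(1.9² + 2.5²) ≈ 3.1 units.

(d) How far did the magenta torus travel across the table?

0.5

From (11.2, 4.0) to (10.9, 4.4), the magenta torus covered √(0.3² + 0.4²) ≈ 0.5 units.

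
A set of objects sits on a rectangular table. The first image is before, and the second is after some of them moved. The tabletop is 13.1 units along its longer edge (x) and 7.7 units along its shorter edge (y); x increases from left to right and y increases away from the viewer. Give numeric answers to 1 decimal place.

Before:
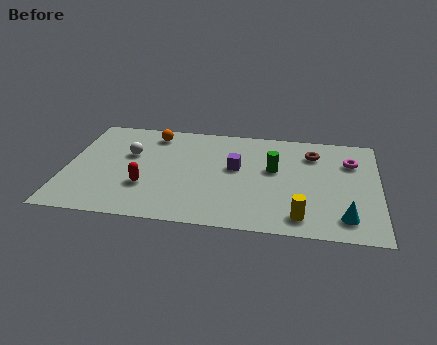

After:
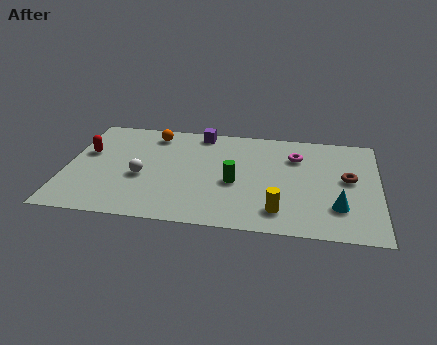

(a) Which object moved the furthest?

the red capsule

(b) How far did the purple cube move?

3.0

From (7.1, 4.4) to (5.5, 6.9), the purple cube covered √(1.6² + 2.5²) ≈ 3.0 units.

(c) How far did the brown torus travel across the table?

2.3

From (10.3, 5.9) to (11.8, 4.2), the brown torus covered √(1.5² + 1.7²) ≈ 2.3 units.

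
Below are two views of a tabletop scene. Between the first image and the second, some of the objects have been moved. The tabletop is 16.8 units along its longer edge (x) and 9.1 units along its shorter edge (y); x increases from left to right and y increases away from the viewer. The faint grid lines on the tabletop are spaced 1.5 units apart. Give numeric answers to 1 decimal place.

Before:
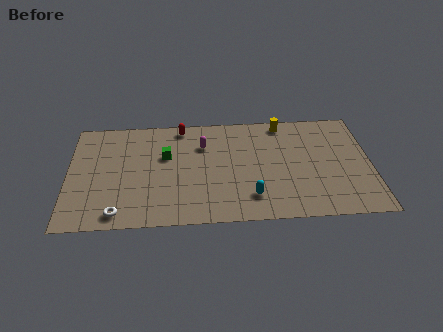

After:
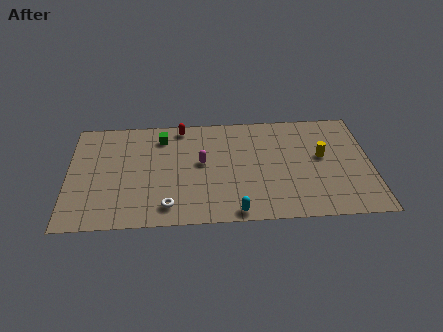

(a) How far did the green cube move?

1.6

The green cube moved from about (5.4, 5.7) to (5.2, 7.3), a distance of √(0.2² + 1.6²) ≈ 1.6.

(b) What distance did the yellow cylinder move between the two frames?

3.7

The yellow cylinder moved from about (12.0, 8.1) to (14.1, 5.1), a distance of √(2.1² + 3.0²) ≈ 3.7.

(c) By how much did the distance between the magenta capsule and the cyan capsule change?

-0.6

They were about 5.2 units apart before and 4.6 after — 0.6 units closer together.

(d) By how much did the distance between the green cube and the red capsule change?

-1.2

Before: roughly 2.6 units apart; after: 1.4. That's 1.2 units closer together.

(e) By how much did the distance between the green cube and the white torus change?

+0.5

Before: roughly 5.3 units apart; after: 5.8. That's 0.5 units further apart.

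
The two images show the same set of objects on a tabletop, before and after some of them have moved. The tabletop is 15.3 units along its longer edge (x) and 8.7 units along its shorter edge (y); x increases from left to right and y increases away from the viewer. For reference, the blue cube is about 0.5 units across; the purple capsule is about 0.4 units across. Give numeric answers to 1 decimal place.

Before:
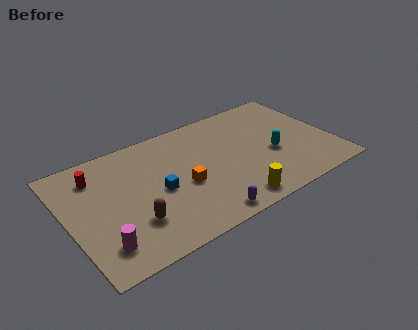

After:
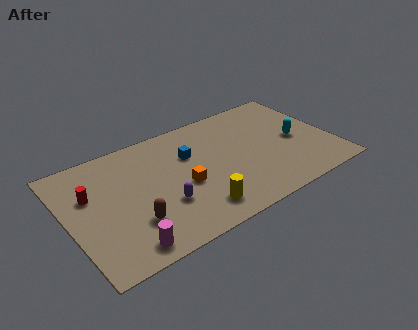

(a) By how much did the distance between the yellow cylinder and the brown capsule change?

-2.1

The distance was about 5.7 in the first image and 3.6 in the second, so they moved 2.1 units closer together.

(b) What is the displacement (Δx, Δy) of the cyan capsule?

(1.5, 0.5)

The cyan capsule was at about (11.8, 3.6) and moved to about (13.3, 4.1).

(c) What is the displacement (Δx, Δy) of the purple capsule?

(-2.0, 2.0)

The purple capsule started near (7.2, 0.9) and ended near (5.2, 2.9).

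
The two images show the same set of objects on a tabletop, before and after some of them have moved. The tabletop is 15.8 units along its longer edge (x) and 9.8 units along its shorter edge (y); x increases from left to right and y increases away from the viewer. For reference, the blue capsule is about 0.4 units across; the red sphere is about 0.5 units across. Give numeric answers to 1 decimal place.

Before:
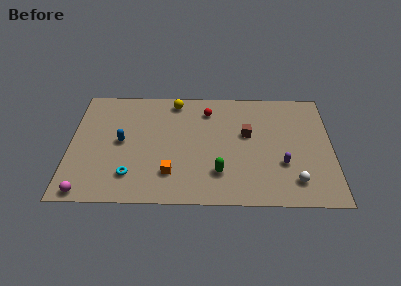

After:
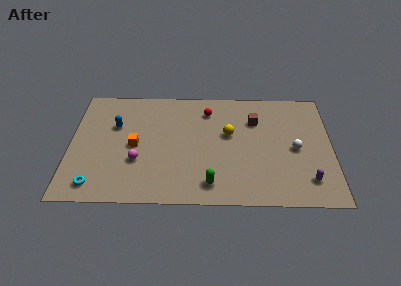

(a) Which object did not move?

the red sphere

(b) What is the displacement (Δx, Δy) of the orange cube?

(-2.2, 2.3)

The orange cube started near (6.1, 2.4) and ended near (3.9, 4.7).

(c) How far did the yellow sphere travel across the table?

4.3

The yellow sphere was near (6.3, 8.6) before and (9.6, 5.8) after, so it travelled √(3.3² + 2.8²) ≈ 4.3 units.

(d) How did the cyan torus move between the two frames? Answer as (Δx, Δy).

(-2.1, -0.8)

From the two frames, the cyan torus sits at roughly (3.7, 2.2) before and (1.6, 1.4) after.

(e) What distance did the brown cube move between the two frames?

1.3

The brown cube moved from about (10.7, 5.8) to (11.2, 7.0), a distance of √(0.5² + 1.2²) ≈ 1.3.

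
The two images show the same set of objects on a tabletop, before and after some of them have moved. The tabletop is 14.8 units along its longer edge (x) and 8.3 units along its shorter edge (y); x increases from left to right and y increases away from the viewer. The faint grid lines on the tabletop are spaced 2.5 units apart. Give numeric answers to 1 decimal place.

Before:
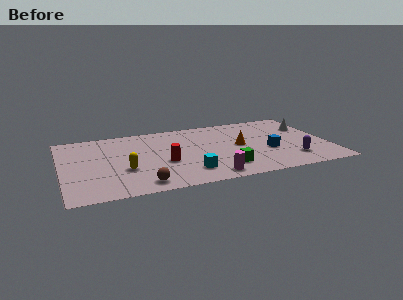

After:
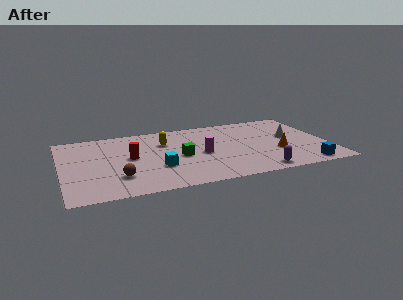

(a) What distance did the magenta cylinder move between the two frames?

2.8

The magenta cylinder moved from about (7.9, 1.0) to (7.7, 3.8), a distance of √(0.2² + 2.8²) ≈ 2.8.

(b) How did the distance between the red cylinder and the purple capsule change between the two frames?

+0.5

They were about 7.1 units apart before and 7.6 after — 0.5 units further apart.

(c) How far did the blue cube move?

2.9

The blue cube moved from about (11.4, 3.2) to (13.2, 0.9), a distance of √(1.8² + 2.3²) ≈ 2.9.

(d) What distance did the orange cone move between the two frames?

2.4

The orange cone moved from about (9.9, 4.3) to (11.9, 3.0), a distance of √(2.0² + 1.3²) ≈ 2.4.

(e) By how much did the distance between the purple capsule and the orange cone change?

-1.1

They were about 3.6 units apart before and 2.5 after — 1.1 units closer together.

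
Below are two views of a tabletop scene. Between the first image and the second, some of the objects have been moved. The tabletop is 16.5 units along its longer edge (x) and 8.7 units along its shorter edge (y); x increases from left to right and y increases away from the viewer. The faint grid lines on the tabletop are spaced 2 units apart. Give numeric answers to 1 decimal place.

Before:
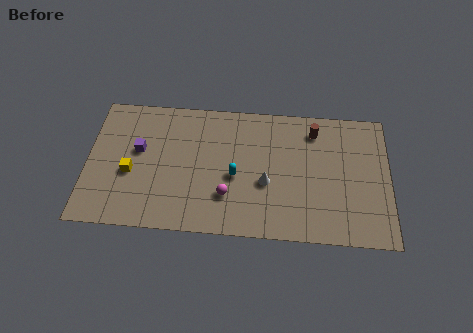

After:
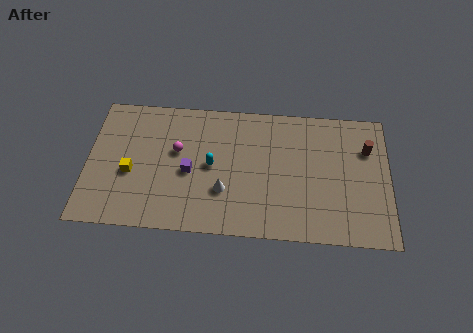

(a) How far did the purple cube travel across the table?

3.0

The purple cube moved from about (2.8, 5.1) to (5.6, 3.9), a distance of √(2.8² + 1.2²) ≈ 3.0.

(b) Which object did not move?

the yellow cube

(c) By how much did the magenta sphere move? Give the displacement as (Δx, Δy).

(-2.8, 2.7)

From the two frames, the magenta sphere sits at roughly (7.7, 2.5) before and (4.9, 5.2) after.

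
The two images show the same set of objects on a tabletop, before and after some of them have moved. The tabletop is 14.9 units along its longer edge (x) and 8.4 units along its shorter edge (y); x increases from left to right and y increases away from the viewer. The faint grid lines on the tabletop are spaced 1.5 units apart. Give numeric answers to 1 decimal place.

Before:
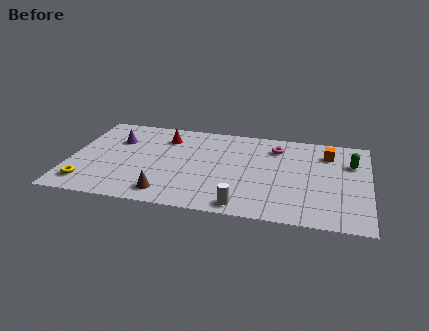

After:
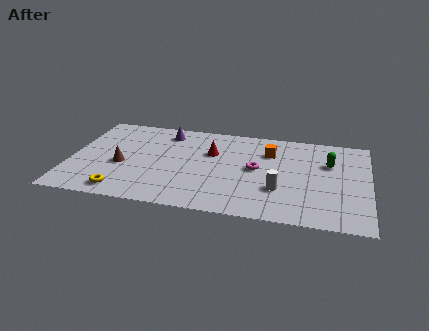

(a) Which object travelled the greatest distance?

the brown cone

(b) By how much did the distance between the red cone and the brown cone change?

-0.4

Before: roughly 5.2 units apart; after: 4.8. That's 0.4 units closer together.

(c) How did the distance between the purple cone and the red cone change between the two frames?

+0.3

The distance was about 2.5 in the first image and 2.8 in the second, so they moved 0.3 units further apart.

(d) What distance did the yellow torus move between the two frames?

1.8

From (1.0, 1.5) to (2.8, 1.1), the yellow torus covered √(1.8² + 0.4²) ≈ 1.8 units.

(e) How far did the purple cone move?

2.7

The purple cone moved from about (2.2, 5.8) to (4.6, 7.0), a distance of √(2.4² + 1.2²) ≈ 2.7.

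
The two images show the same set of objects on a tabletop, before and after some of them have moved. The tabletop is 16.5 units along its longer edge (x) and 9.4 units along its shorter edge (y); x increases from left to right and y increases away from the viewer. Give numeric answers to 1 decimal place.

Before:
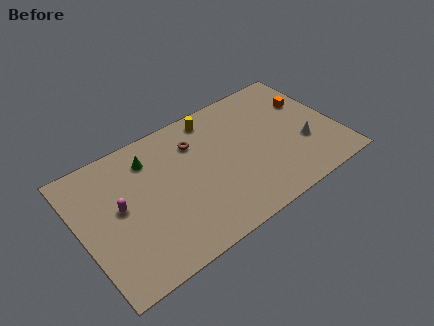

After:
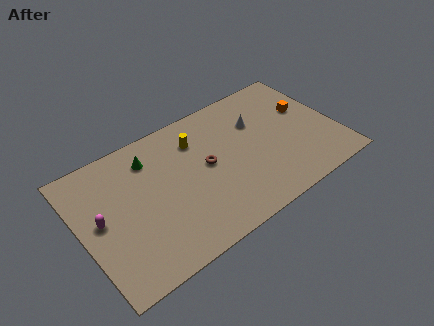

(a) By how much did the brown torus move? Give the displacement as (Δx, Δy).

(0.4, -2.0)

The brown torus started near (7.7, 7.0) and ended near (8.1, 5.0).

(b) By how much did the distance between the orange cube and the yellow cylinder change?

+0.9

Before: roughly 6.3 units apart; after: 7.2. That's 0.9 units further apart.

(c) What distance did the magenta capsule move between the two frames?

1.3

From (2.5, 5.1) to (1.2, 4.9), the magenta capsule covered √(1.3² + 0.2²) ≈ 1.3 units.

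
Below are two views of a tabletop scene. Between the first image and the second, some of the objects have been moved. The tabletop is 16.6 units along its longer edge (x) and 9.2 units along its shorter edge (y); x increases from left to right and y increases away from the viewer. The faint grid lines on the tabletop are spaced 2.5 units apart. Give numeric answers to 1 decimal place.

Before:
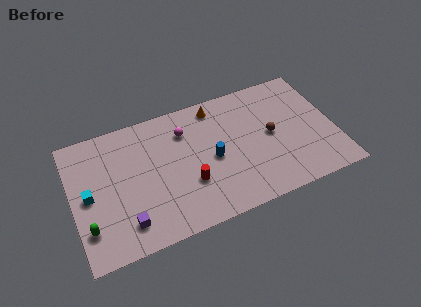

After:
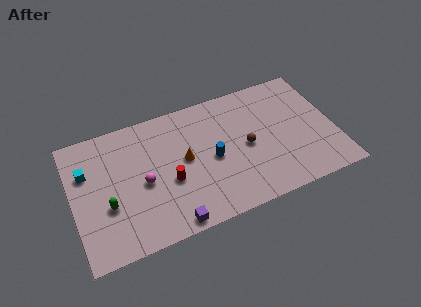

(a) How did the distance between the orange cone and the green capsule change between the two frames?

-5.1

Before: roughly 10.3 units apart; after: 5.2. That's 5.1 units closer together.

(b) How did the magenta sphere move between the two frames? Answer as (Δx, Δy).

(-2.9, -2.7)

The magenta sphere was at about (7.3, 6.9) and moved to about (4.4, 4.2).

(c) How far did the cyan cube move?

1.7

The cyan cube moved from about (1.0, 4.5) to (1.0, 6.2), a distance of √(0.0² + 1.7²) ≈ 1.7.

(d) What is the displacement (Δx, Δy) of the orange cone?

(-2.3, -3.1)

The orange cone was at about (9.4, 8.0) and moved to about (7.1, 4.9).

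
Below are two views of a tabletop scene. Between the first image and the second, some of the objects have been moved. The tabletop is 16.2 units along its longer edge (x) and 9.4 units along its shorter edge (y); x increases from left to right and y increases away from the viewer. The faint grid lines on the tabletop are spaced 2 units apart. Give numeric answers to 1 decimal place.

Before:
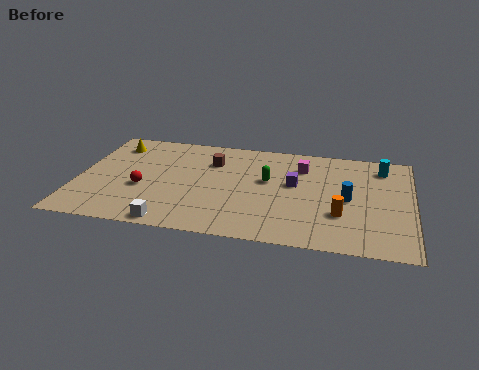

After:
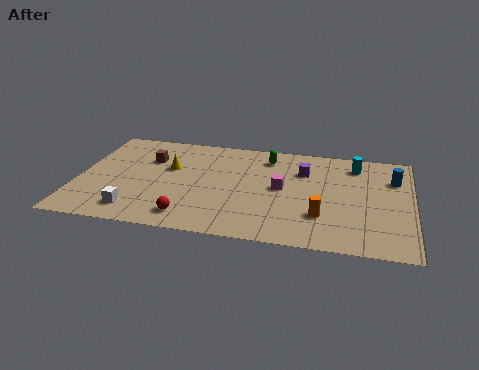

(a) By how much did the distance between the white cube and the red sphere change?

-0.7

The distance was about 3.3 in the first image and 2.6 in the second, so they moved 0.7 units closer together.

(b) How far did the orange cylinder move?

0.9

From (12.8, 3.0) to (11.9, 2.7), the orange cylinder covered √(0.9² + 0.3²) ≈ 0.9 units.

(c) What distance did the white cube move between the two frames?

2.0

The white cube was near (4.8, 0.8) before and (3.0, 1.6) after, so it travelled √(1.8² + 0.8²) ≈ 2.0 units.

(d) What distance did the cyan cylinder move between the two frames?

1.3

The cyan cylinder moved from about (14.7, 7.7) to (13.4, 7.7), a distance of √(1.3² + 0.0²) ≈ 1.3.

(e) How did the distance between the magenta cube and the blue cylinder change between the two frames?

+2.2

Before: roughly 3.5 units apart; after: 5.7. That's 2.2 units further apart.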